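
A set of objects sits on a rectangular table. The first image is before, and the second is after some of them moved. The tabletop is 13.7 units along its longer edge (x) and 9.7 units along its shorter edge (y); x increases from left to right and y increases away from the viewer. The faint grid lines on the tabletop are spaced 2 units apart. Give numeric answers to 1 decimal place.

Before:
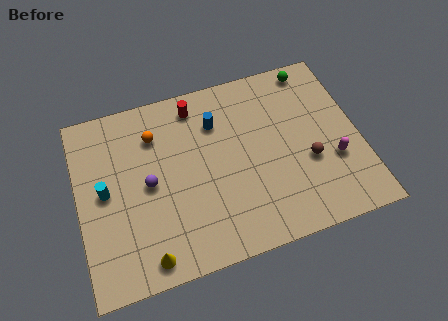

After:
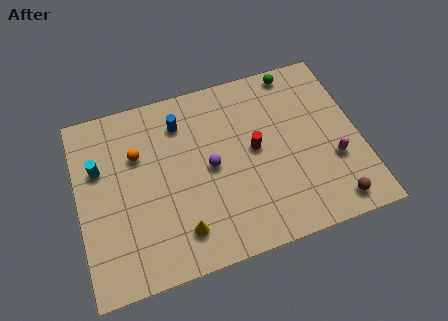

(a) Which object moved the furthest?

the red cylinder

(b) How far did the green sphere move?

0.8

The green sphere was near (11.8, 8.7) before and (11.0, 8.8) after, so it travelled √(0.8² + 0.1²) ≈ 0.8 units.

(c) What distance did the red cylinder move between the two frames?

4.1

The red cylinder was near (6.0, 8.3) before and (8.6, 5.1) after, so it travelled √(2.6² + 3.2²) ≈ 4.1 units.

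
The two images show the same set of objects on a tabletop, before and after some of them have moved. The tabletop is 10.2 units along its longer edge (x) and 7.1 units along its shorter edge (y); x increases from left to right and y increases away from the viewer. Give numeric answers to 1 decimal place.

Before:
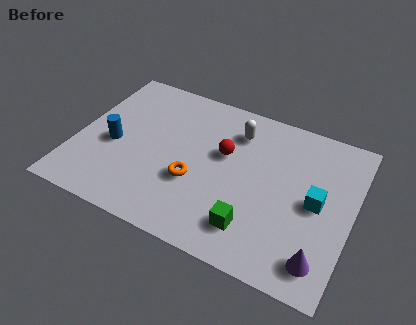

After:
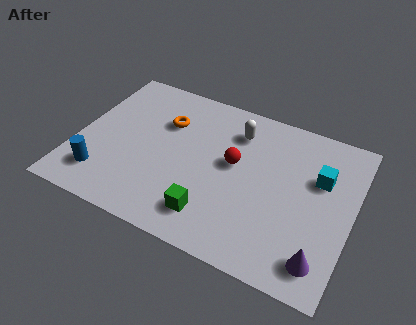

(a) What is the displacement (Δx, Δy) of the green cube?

(-1.5, -0.1)

The green cube was at about (6.8, 1.5) and moved to about (5.3, 1.4).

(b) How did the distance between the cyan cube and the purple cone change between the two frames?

+1.1

The distance was about 2.3 in the first image and 3.4 in the second, so they moved 1.1 units further apart.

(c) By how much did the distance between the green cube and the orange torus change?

+1.6

They were about 2.5 units apart before and 4.1 after — 1.6 units further apart.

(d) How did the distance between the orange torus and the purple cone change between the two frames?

+2.2

They were about 5.0 units apart before and 7.2 after — 2.2 units further apart.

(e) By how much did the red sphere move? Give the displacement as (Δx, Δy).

(0.4, -0.3)

The red sphere started near (5.4, 4.3) and ended near (5.8, 4.0).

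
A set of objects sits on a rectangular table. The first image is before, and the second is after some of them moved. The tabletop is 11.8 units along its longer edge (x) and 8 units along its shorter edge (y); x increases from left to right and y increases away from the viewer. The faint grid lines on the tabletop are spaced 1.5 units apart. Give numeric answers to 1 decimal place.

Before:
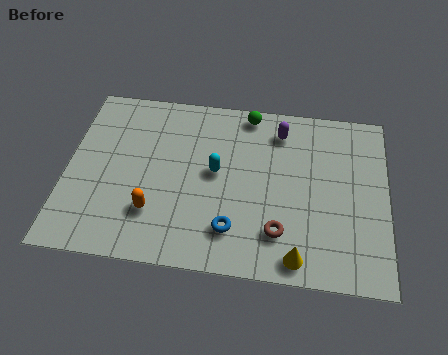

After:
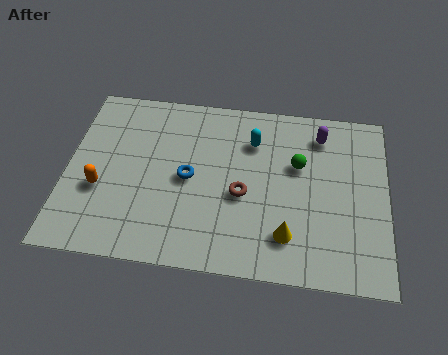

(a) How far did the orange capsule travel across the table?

2.2

From (3.3, 2.2) to (1.3, 3.0), the orange capsule covered √(2.0² + 0.8²) ≈ 2.2 units.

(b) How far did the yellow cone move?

1.0

From (8.6, 0.9) to (8.2, 1.8), the yellow cone covered √(0.4² + 0.9²) ≈ 1.0 units.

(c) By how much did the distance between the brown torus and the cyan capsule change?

-0.9

They were about 3.4 units apart before and 2.5 after — 0.9 units closer together.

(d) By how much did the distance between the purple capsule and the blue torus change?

+0.5

The distance was about 5.0 in the first image and 5.5 in the second, so they moved 0.5 units further apart.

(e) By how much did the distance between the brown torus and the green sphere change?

-2.9

They were about 5.5 units apart before and 2.6 after — 2.9 units closer together.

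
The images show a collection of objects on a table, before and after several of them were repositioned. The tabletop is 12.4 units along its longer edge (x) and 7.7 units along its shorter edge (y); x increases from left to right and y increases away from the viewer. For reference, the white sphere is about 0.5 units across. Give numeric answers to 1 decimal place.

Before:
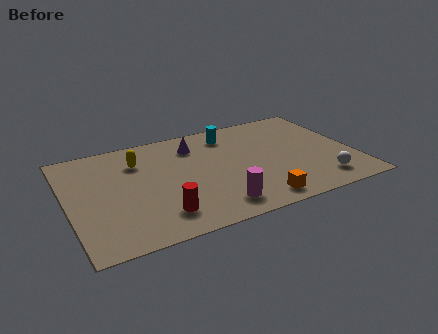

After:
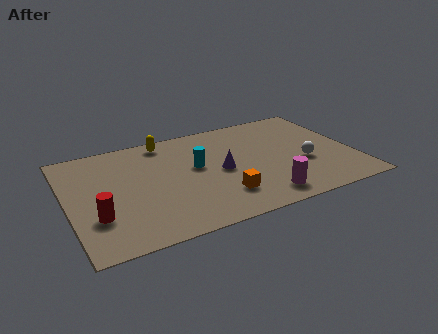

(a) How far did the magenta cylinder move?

2.0

From (6.1, 1.3) to (8.1, 1.2), the magenta cylinder covered √(2.0² + 0.1²) ≈ 2.0 units.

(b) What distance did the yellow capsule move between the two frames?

1.7

From (3.2, 5.7) to (4.5, 6.8), the yellow capsule covered √(1.3² + 1.1²) ≈ 1.7 units.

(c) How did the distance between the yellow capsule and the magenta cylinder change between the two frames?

+1.4

The distance was about 5.3 in the first image and 6.7 in the second, so they moved 1.4 units further apart.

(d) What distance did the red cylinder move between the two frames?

2.7

The red cylinder moved from about (3.7, 1.6) to (1.1, 2.4), a distance of √(2.6² + 0.8²) ≈ 2.7.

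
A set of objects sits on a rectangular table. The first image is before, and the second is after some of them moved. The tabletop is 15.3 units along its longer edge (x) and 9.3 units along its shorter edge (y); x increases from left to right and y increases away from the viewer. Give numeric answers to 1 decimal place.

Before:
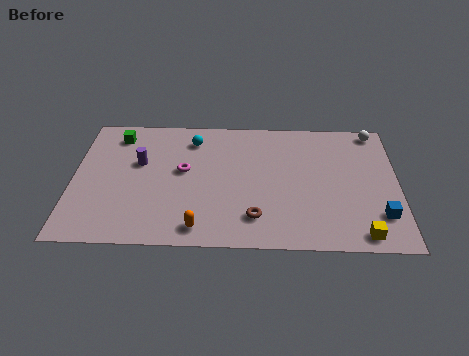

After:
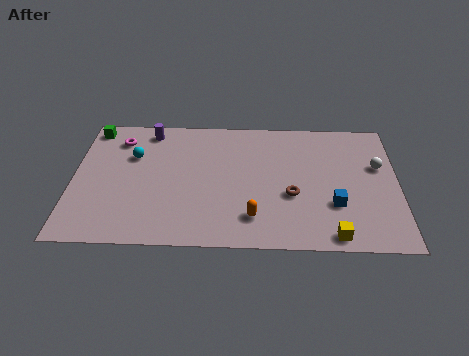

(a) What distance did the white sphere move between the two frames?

2.6

The white sphere was near (14.3, 8.4) before and (14.4, 5.8) after, so it travelled √(0.1² + 2.6²) ≈ 2.6 units.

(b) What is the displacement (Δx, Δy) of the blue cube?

(-2.1, 0.7)

From the two frames, the blue cube sits at roughly (14.4, 2.3) before and (12.3, 3.0) after.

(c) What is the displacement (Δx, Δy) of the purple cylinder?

(0.4, 2.4)

From the two frames, the purple cylinder sits at roughly (3.1, 5.7) before and (3.5, 8.1) after.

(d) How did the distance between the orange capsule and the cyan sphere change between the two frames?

+0.8

They were about 6.3 units apart before and 7.1 after — 0.8 units further apart.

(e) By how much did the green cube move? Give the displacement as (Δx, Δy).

(-1.2, 0.5)

The green cube was at about (2.0, 7.7) and moved to about (0.8, 8.2).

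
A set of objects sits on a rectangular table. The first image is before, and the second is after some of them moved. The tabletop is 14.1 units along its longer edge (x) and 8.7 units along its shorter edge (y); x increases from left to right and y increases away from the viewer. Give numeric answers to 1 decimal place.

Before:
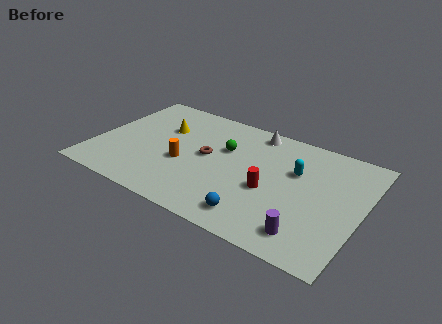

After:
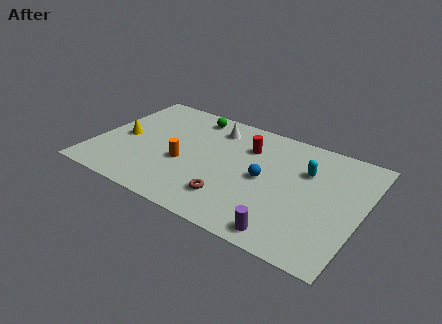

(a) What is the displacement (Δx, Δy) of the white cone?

(-2.1, -0.7)

The white cone was at about (8.0, 7.7) and moved to about (5.9, 7.0).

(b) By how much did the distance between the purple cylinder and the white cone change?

+0.5

Before: roughly 7.2 units apart; after: 7.7. That's 0.5 units further apart.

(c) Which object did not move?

the orange cylinder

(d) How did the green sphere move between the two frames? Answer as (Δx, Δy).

(-2.1, 1.9)

From the two frames, the green sphere sits at roughly (6.7, 5.6) before and (4.6, 7.5) after.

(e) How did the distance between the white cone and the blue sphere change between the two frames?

-2.3

They were about 6.4 units apart before and 4.1 after — 2.3 units closer together.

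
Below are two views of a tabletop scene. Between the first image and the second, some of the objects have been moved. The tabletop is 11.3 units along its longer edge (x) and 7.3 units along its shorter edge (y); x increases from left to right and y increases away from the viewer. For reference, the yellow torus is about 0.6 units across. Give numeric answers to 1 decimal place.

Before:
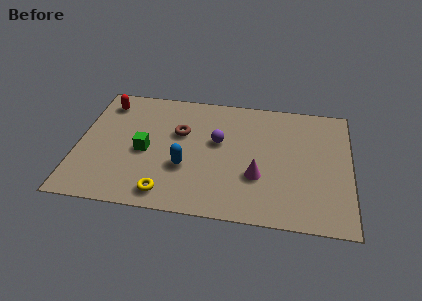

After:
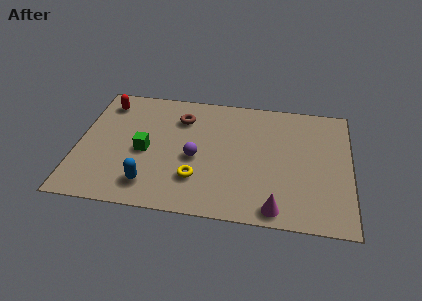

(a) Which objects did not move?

the red capsule and the green cube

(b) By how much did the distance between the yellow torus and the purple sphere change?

-2.7

They were about 3.9 units apart before and 1.2 after — 2.7 units closer together.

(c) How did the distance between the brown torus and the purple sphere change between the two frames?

+0.8

They were about 1.6 units apart before and 2.4 after — 0.8 units further apart.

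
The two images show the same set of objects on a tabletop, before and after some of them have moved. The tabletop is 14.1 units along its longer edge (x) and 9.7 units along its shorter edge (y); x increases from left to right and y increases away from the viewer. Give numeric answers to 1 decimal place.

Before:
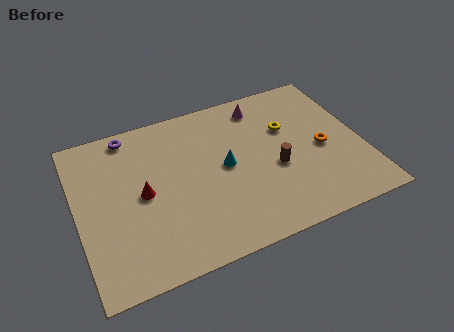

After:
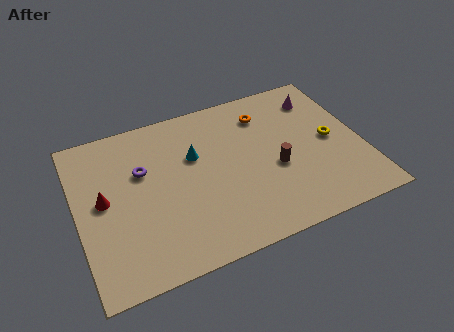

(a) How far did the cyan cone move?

1.8

The cyan cone moved from about (7.3, 5.0) to (5.9, 6.2), a distance of √(1.4² + 1.2²) ≈ 1.8.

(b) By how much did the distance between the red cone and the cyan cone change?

+0.6

Before: roughly 4.1 units apart; after: 4.7. That's 0.6 units further apart.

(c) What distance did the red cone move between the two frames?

1.9

The red cone moved from about (3.2, 4.8) to (1.3, 5.1), a distance of √(1.9² + 0.3²) ≈ 1.9.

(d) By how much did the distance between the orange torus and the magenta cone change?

-1.8

Before: roughly 4.6 units apart; after: 2.8. That's 1.8 units closer together.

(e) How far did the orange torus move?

4.1

The orange torus was near (12.1, 4.4) before and (9.6, 7.6) after, so it travelled √(2.5² + 3.2²) ≈ 4.1 units.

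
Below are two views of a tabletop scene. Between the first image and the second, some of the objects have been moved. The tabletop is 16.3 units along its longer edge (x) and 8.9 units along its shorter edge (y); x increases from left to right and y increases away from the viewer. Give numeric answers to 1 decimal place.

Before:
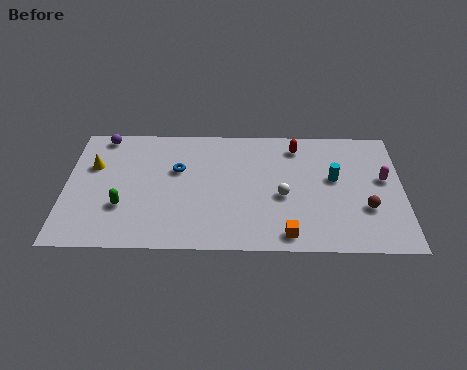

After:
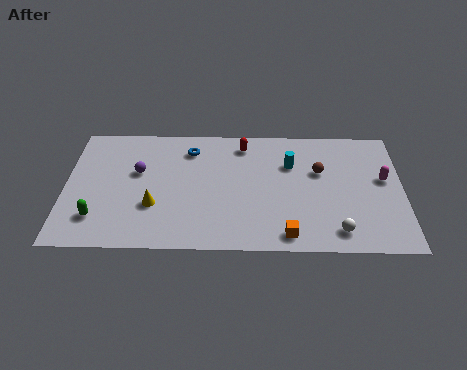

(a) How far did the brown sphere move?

3.4

From (14.5, 3.0) to (12.3, 5.6), the brown sphere covered √(2.2² + 2.6²) ≈ 3.4 units.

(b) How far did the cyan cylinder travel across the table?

2.3

The cyan cylinder moved from about (13.0, 5.1) to (10.9, 6.1), a distance of √(2.1² + 1.0²) ≈ 2.3.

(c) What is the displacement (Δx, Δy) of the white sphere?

(2.6, -2.4)

The white sphere started near (10.5, 3.8) and ended near (13.1, 1.4).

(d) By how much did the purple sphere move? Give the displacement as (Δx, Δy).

(1.8, -2.6)

The purple sphere started near (1.7, 8.0) and ended near (3.5, 5.4).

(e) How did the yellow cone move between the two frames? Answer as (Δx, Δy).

(3.0, -2.8)

The yellow cone was at about (1.3, 5.8) and moved to about (4.3, 3.0).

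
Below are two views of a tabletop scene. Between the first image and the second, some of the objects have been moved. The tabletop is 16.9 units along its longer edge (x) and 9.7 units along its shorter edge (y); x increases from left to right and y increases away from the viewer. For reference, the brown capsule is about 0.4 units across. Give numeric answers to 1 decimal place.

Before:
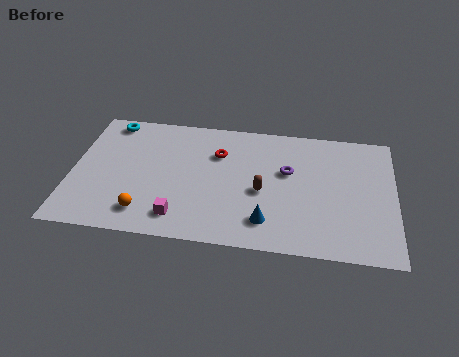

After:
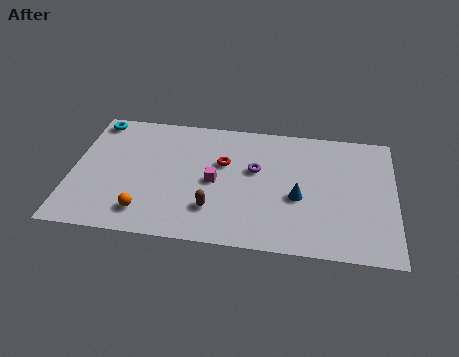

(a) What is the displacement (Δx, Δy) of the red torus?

(0.3, -0.7)

From the two frames, the red torus sits at roughly (7.6, 6.8) before and (7.9, 6.1) after.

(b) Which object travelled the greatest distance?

the magenta cube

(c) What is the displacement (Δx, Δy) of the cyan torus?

(-0.8, 0.0)

The cyan torus started near (1.8, 8.6) and ended near (1.0, 8.6).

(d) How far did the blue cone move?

2.6

The blue cone was near (10.3, 2.0) before and (11.9, 4.0) after, so it travelled √(1.6² + 2.0²) ≈ 2.6 units.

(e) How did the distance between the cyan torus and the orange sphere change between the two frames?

+0.3

Before: roughly 7.1 units apart; after: 7.4. That's 0.3 units further apart.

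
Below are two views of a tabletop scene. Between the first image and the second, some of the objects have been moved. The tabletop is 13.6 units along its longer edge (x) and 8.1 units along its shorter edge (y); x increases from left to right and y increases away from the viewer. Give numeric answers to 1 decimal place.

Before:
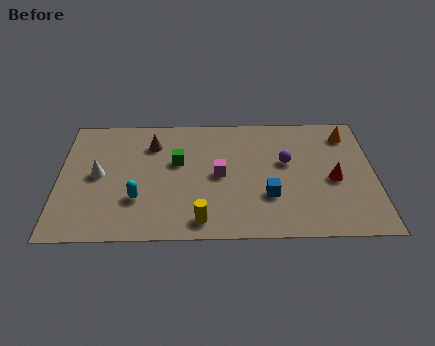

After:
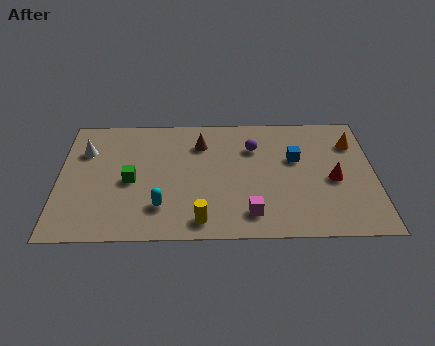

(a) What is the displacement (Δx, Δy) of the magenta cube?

(1.3, -2.5)

The magenta cube was at about (6.9, 4.0) and moved to about (8.2, 1.5).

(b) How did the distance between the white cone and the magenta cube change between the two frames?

+3.0

The distance was about 5.2 in the first image and 8.2 in the second, so they moved 3.0 units further apart.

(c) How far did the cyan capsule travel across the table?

1.1

From (3.4, 2.5) to (4.4, 2.0), the cyan capsule covered √(1.0² + 0.5²) ≈ 1.1 units.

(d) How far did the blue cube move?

2.7

From (9.0, 2.6) to (10.2, 5.0), the blue cube covered √(1.2² + 2.4²) ≈ 2.7 units.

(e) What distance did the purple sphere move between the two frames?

1.7

From (9.8, 4.8) to (8.4, 5.8), the purple sphere covered √(1.4² + 1.0²) ≈ 1.7 units.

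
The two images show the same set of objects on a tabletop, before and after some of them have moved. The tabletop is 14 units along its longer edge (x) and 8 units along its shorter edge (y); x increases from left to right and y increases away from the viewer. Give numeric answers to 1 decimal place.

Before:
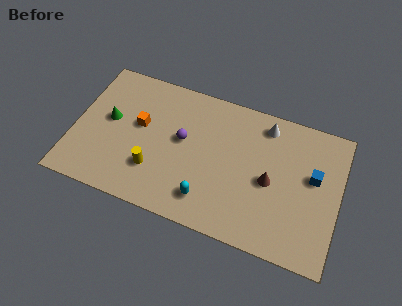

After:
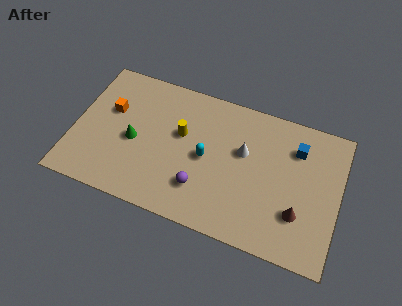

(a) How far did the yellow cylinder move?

2.8

From (4.4, 2.3) to (5.6, 4.8), the yellow cylinder covered √(1.2² + 2.5²) ≈ 2.8 units.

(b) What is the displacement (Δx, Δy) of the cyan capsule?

(-0.3, 2.3)

The cyan capsule was at about (7.3, 1.6) and moved to about (7.0, 3.9).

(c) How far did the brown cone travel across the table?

2.1

The brown cone moved from about (10.4, 3.7) to (12.0, 2.4), a distance of √(1.6² + 1.3²) ≈ 2.1.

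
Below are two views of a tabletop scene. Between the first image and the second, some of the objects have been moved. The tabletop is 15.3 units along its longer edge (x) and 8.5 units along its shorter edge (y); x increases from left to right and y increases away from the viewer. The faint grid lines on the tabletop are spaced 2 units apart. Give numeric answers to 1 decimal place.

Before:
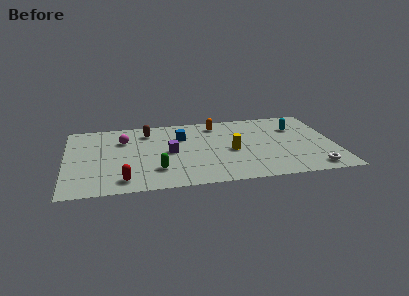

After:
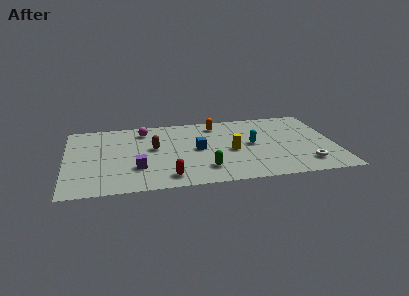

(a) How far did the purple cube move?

2.5

From (5.9, 4.2) to (4.0, 2.6), the purple cube covered √(1.9² + 1.6²) ≈ 2.5 units.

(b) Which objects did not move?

the orange capsule and the yellow cylinder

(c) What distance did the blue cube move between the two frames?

1.8

The blue cube was near (6.6, 5.9) before and (7.5, 4.3) after, so it travelled √(0.9² + 1.6²) ≈ 1.8 units.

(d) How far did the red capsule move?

2.5

The red capsule was near (3.2, 1.3) before and (5.7, 1.3) after, so it travelled √(2.5² + 0.0²) ≈ 2.5 units.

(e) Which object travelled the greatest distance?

the cyan capsule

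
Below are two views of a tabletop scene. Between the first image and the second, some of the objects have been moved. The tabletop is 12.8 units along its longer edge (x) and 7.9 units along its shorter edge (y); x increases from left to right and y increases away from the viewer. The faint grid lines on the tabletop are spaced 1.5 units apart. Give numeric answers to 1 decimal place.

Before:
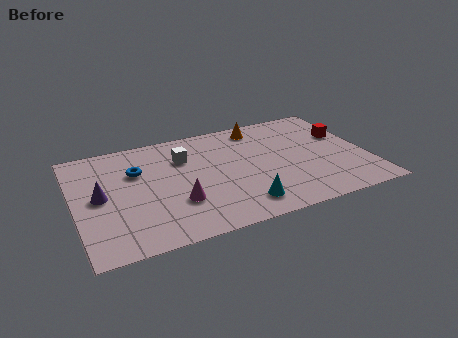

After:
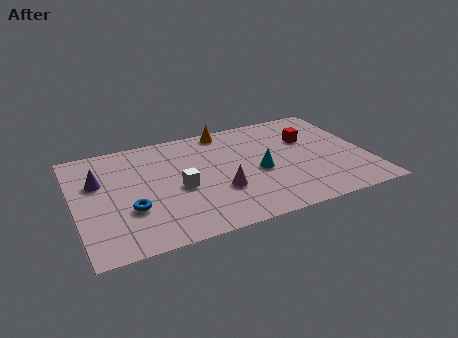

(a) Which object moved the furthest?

the blue torus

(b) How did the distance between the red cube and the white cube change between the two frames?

-1.0

Before: roughly 7.1 units apart; after: 6.1. That's 1.0 units closer together.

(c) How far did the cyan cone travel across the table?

2.3

The cyan cone moved from about (7.0, 1.4) to (8.0, 3.5), a distance of √(1.0² + 2.1²) ≈ 2.3.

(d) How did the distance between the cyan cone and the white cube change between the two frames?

-1.2

The distance was about 4.7 in the first image and 3.5 in the second, so they moved 1.2 units closer together.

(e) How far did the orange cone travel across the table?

1.5

The orange cone moved from about (8.4, 6.8) to (6.9, 7.1), a distance of √(1.5² + 0.3²) ≈ 1.5.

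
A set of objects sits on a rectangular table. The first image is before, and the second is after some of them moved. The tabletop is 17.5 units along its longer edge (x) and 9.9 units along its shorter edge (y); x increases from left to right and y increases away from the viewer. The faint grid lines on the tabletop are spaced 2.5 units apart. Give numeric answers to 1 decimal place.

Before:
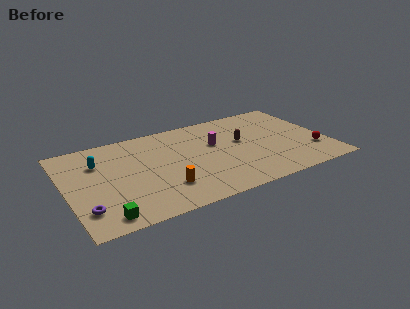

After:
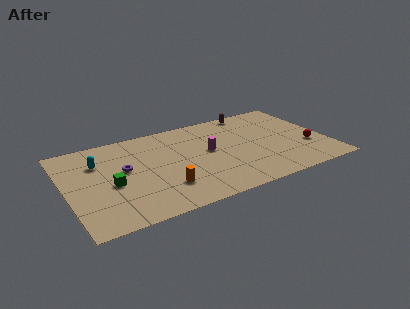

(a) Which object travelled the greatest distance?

the purple torus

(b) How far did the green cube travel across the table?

3.2

From (2.1, 1.2) to (2.9, 4.3), the green cube covered √(0.8² + 3.1²) ≈ 3.2 units.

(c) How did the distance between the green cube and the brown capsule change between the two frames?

+0.4

The distance was about 10.8 in the first image and 11.2 in the second, so they moved 0.4 units further apart.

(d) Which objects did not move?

the orange cylinder and the cyan capsule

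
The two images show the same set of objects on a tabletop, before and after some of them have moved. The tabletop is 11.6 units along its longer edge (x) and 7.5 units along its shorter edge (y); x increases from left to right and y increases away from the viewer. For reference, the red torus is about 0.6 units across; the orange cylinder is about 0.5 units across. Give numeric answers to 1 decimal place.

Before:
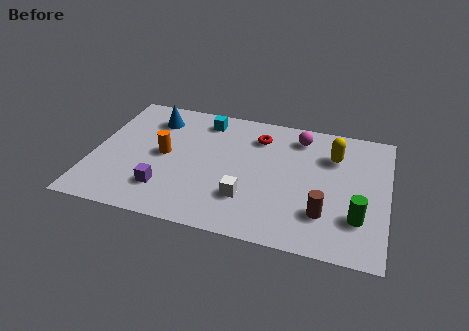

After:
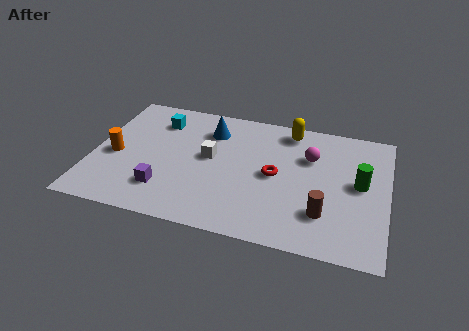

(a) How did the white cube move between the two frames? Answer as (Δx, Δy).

(-1.6, 2.0)

The white cube was at about (6.2, 2.1) and moved to about (4.6, 4.1).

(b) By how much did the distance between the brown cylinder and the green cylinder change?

+1.1

The distance was about 1.3 in the first image and 2.4 in the second, so they moved 1.1 units further apart.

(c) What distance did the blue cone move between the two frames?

2.3

The blue cone moved from about (2.2, 5.9) to (4.5, 5.7), a distance of √(2.3² + 0.2²) ≈ 2.3.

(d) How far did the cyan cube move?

1.9

The cyan cube moved from about (4.2, 6.3) to (2.4, 5.8), a distance of √(1.8² + 0.5²) ≈ 1.9.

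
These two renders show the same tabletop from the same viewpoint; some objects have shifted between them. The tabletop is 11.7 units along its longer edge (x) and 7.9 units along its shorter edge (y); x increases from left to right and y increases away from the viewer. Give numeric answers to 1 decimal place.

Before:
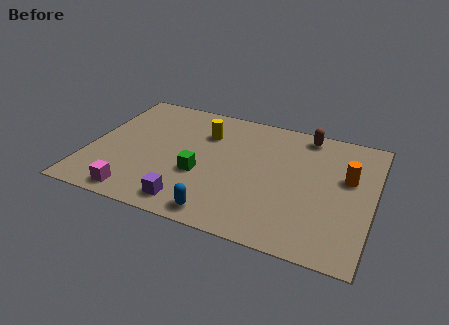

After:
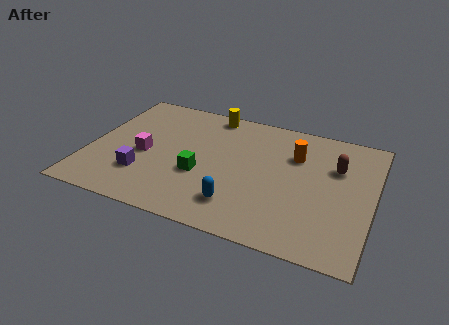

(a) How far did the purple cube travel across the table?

2.4

The purple cube was near (4.5, 1.1) before and (2.4, 2.2) after, so it travelled √(2.1² + 1.1²) ≈ 2.4 units.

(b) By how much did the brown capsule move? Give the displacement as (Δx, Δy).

(1.4, -1.7)

The brown capsule started near (8.7, 7.0) and ended near (10.1, 5.3).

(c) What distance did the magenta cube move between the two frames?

2.6

From (2.3, 0.9) to (2.3, 3.5), the magenta cube covered √(0.0² + 2.6²) ≈ 2.6 units.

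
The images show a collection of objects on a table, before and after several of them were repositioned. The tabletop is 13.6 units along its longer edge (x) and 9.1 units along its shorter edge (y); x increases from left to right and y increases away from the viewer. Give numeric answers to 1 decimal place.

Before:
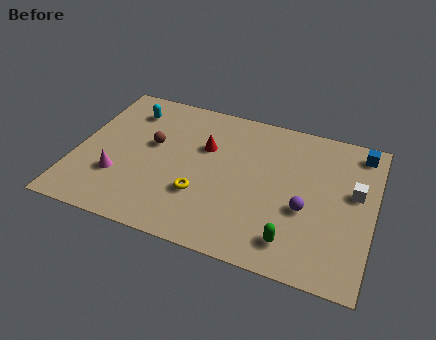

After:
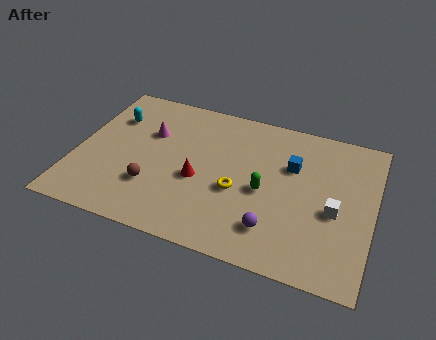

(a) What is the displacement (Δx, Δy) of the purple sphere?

(-1.3, -1.6)

The purple sphere was at about (10.6, 3.6) and moved to about (9.3, 2.0).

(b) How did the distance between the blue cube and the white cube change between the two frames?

+0.4

Before: roughly 2.6 units apart; after: 3.0. That's 0.4 units further apart.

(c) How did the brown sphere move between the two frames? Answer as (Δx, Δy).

(0.3, -2.6)

The brown sphere started near (3.4, 5.3) and ended near (3.7, 2.7).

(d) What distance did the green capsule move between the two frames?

2.9

The green capsule moved from about (10.2, 1.6) to (8.7, 4.1), a distance of √(1.5² + 2.5²) ≈ 2.9.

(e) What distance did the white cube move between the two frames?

1.6

The white cube moved from about (12.7, 5.3) to (11.9, 3.9), a distance of √(0.8² + 1.4²) ≈ 1.6.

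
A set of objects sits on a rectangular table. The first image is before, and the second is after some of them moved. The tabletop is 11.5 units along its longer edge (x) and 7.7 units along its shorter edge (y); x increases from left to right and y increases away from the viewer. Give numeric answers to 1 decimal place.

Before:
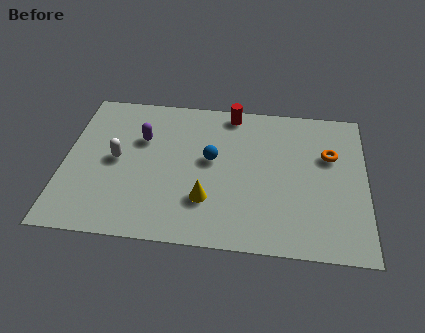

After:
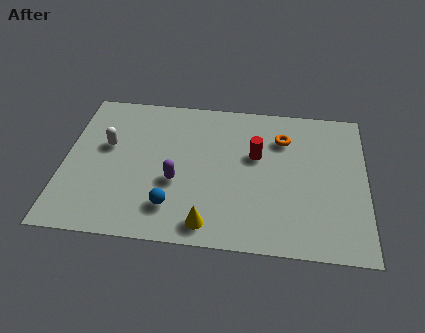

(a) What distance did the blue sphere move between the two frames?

3.0

The blue sphere moved from about (5.6, 4.3) to (4.2, 1.7), a distance of √(1.4² + 2.6²) ≈ 3.0.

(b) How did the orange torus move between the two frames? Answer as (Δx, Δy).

(-1.8, 0.7)

From the two frames, the orange torus sits at roughly (10.1, 5.0) before and (8.3, 5.7) after.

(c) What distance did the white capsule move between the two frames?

0.8

The white capsule was near (2.0, 3.9) before and (1.6, 4.6) after, so it travelled √(0.4² + 0.7²) ≈ 0.8 units.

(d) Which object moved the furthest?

the blue sphere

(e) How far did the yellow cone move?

1.2

The yellow cone was near (5.5, 2.2) before and (5.6, 1.0) after, so it travelled √(0.1² + 1.2²) ≈ 1.2 units.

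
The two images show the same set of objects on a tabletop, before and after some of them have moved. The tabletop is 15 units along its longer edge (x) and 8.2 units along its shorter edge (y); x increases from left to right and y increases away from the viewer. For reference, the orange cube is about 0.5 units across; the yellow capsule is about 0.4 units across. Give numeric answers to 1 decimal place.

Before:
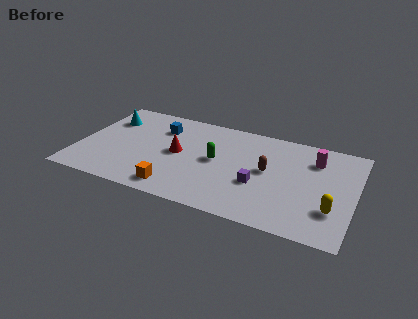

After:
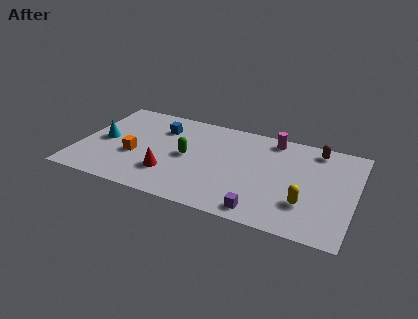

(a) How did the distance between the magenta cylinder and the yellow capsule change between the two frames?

+1.3

They were about 4.0 units apart before and 5.3 after — 1.3 units further apart.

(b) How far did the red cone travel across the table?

1.9

The red cone moved from about (5.4, 4.2) to (5.1, 2.3), a distance of √(0.3² + 1.9²) ≈ 1.9.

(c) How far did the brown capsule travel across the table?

3.6

The brown capsule moved from about (10.3, 4.4) to (12.7, 7.1), a distance of √(2.4² + 2.7²) ≈ 3.6.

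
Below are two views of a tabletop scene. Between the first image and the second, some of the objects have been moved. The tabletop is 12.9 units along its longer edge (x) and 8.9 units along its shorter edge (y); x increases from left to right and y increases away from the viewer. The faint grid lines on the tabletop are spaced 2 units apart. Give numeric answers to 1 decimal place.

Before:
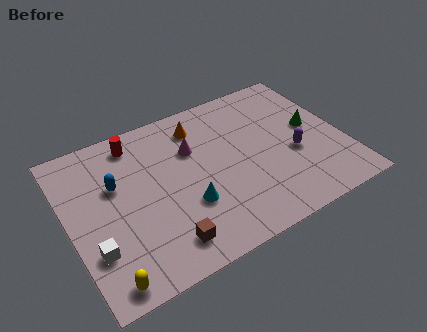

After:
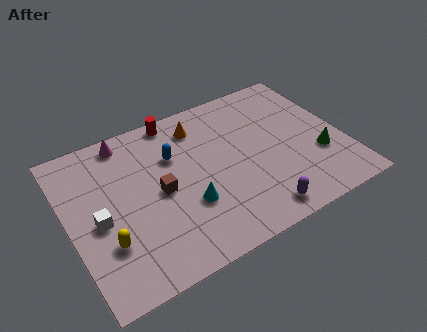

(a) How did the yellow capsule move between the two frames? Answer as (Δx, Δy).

(0.3, 1.8)

The yellow capsule was at about (1.2, 0.9) and moved to about (1.5, 2.7).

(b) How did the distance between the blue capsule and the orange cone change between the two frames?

-2.7

Before: roughly 4.5 units apart; after: 1.8. That's 2.7 units closer together.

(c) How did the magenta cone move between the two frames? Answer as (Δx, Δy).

(-2.9, 1.9)

The magenta cone was at about (6.0, 6.0) and moved to about (3.1, 7.9).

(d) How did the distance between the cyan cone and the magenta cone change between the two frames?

+2.3

The distance was about 3.1 in the first image and 5.4 in the second, so they moved 2.3 units further apart.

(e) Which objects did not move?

the orange cone and the cyan cone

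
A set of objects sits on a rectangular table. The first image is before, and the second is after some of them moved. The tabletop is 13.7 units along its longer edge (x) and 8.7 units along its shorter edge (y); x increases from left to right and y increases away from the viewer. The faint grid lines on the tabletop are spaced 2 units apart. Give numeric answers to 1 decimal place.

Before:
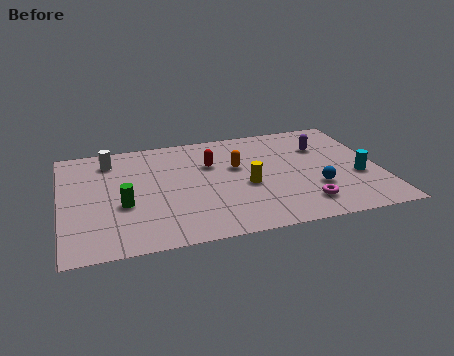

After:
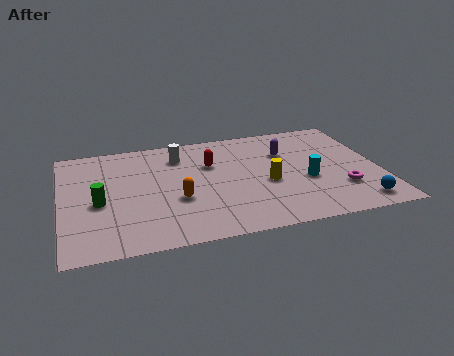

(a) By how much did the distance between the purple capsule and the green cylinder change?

-0.7

The distance was about 9.2 in the first image and 8.5 in the second, so they moved 0.7 units closer together.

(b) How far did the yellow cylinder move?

0.9

The yellow cylinder moved from about (7.9, 3.7) to (8.8, 3.7), a distance of √(0.9² + 0.0²) ≈ 0.9.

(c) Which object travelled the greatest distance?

the orange capsule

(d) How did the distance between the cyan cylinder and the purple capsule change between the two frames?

-0.5

They were about 3.1 units apart before and 2.6 after — 0.5 units closer together.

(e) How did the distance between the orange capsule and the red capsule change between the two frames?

+1.8

Before: roughly 1.2 units apart; after: 3.0. That's 1.8 units further apart.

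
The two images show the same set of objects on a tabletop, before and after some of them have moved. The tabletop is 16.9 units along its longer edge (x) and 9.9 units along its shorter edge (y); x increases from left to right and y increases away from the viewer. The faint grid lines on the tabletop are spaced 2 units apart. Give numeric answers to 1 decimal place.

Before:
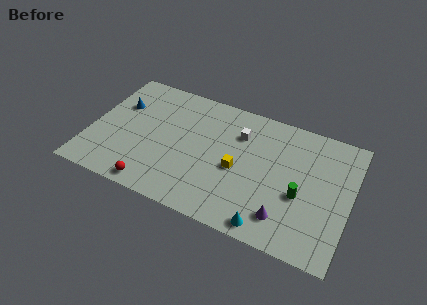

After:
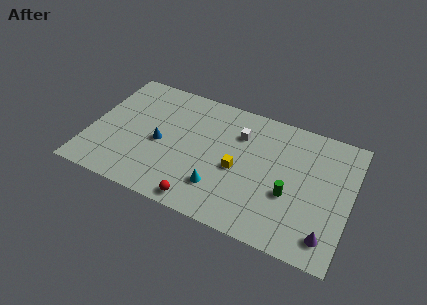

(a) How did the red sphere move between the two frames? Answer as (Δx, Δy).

(3.1, 0.0)

The red sphere started near (4.6, 1.0) and ended near (7.7, 1.0).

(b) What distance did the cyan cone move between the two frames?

3.7

The cyan cone moved from about (12.1, 1.0) to (8.7, 2.5), a distance of √(3.4² + 1.5²) ≈ 3.7.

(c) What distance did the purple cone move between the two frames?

2.7

The purple cone was near (13.0, 2.0) before and (15.7, 1.7) after, so it travelled √(2.7² + 0.3²) ≈ 2.7 units.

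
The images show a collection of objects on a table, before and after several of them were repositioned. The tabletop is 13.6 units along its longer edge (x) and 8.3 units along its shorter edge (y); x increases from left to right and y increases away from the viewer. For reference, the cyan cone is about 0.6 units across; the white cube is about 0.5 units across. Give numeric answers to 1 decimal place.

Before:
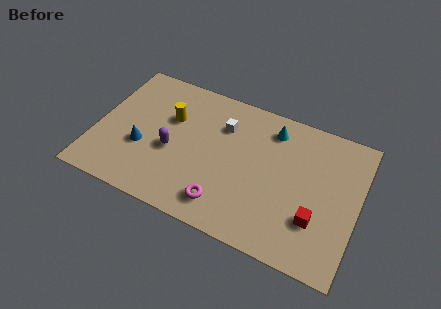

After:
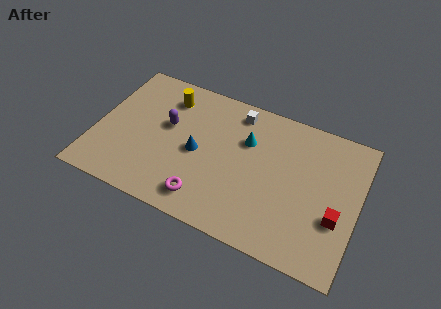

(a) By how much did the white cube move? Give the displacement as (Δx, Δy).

(0.6, 1.1)

The white cube started near (6.4, 6.0) and ended near (7.0, 7.1).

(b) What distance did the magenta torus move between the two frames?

1.0

From (7.0, 1.5) to (6.0, 1.4), the magenta torus covered √(1.0² + 0.1²) ≈ 1.0 units.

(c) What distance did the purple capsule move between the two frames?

1.5

The purple capsule was near (4.0, 3.5) before and (3.6, 4.9) after, so it travelled √(0.4² + 1.4²) ≈ 1.5 units.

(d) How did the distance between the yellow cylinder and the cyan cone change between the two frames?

-1.0

They were about 5.4 units apart before and 4.4 after — 1.0 units closer together.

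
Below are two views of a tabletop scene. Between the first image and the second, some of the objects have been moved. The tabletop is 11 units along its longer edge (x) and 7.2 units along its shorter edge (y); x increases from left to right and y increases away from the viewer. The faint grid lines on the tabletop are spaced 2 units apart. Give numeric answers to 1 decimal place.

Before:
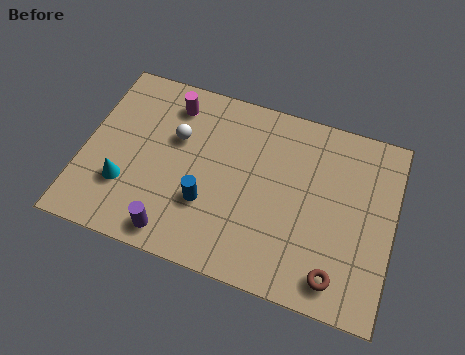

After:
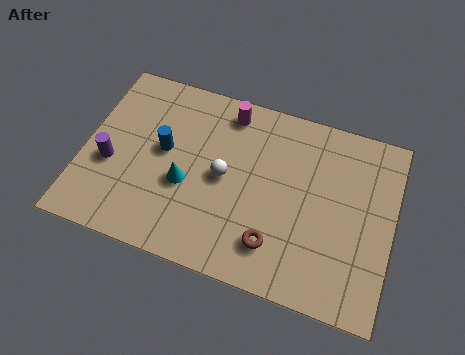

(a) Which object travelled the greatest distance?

the purple cylinder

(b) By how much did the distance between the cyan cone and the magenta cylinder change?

-0.4

The distance was about 3.9 in the first image and 3.5 in the second, so they moved 0.4 units closer together.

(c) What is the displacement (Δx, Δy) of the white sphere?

(1.8, -1.0)

From the two frames, the white sphere sits at roughly (3.2, 4.6) before and (5.0, 3.6) after.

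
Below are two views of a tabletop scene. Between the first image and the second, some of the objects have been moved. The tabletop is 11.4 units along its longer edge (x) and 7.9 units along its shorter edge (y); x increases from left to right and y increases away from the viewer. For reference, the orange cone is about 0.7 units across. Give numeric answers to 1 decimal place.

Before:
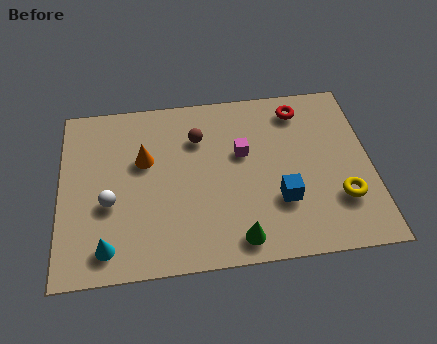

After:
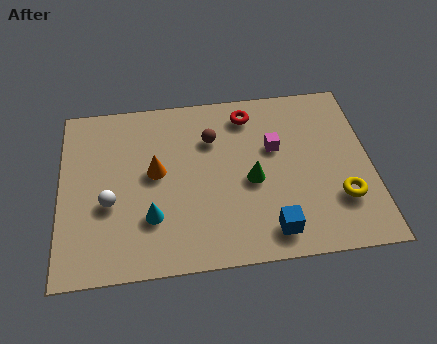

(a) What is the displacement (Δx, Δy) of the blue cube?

(-0.4, -1.3)

The blue cube started near (8.0, 2.5) and ended near (7.6, 1.2).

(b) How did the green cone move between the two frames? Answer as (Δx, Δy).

(0.6, 2.5)

The green cone started near (6.4, 1.0) and ended near (7.0, 3.5).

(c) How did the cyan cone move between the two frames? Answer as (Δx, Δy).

(1.6, 1.1)

The cyan cone was at about (1.7, 1.2) and moved to about (3.3, 2.3).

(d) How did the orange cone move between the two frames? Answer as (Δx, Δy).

(0.4, -0.6)

The orange cone was at about (3.1, 4.9) and moved to about (3.5, 4.3).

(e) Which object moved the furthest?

the green cone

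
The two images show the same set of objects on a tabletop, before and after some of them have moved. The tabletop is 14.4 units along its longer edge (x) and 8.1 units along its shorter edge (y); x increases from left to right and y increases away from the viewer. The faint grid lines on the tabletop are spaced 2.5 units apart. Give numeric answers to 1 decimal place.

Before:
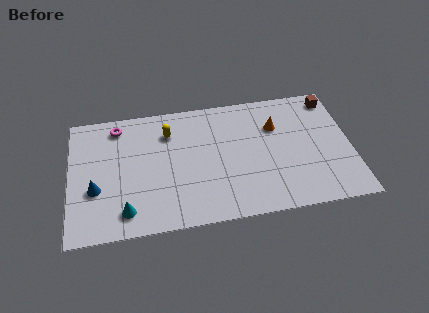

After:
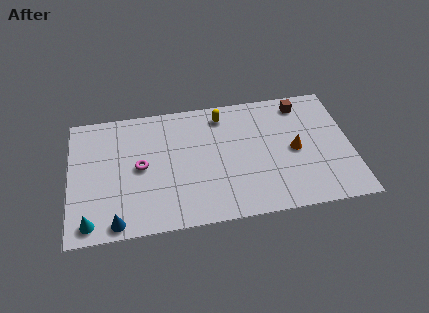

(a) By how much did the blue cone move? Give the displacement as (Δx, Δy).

(1.0, -2.2)

The blue cone was at about (1.3, 3.0) and moved to about (2.3, 0.8).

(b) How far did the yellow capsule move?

2.9

The yellow capsule was near (5.1, 6.1) before and (7.9, 6.8) after, so it travelled √(2.8² + 0.7²) ≈ 2.9 units.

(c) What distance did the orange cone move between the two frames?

1.9

The orange cone was near (10.6, 5.6) before and (11.5, 3.9) after, so it travelled √(0.9² + 1.7²) ≈ 1.9 units.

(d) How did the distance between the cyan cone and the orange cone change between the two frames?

+2.0

Before: roughly 8.9 units apart; after: 10.9. That's 2.0 units further apart.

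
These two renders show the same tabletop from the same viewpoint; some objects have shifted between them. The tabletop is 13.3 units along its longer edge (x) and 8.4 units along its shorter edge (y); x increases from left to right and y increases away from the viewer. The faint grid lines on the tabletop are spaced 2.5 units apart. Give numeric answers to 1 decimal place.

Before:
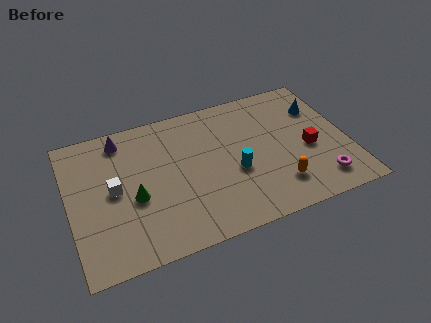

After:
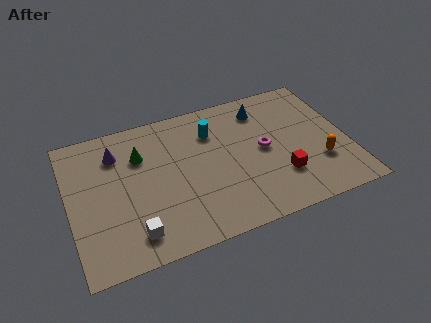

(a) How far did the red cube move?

1.9

The red cube moved from about (11.4, 3.6) to (9.9, 2.4), a distance of √(1.5² + 1.2²) ≈ 1.9.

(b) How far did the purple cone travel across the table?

0.9

The purple cone moved from about (2.7, 7.2) to (2.4, 6.4), a distance of √(0.3² + 0.8²) ≈ 0.9.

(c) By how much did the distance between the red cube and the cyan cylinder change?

+1.2

The distance was about 3.6 in the first image and 4.8 in the second, so they moved 1.2 units further apart.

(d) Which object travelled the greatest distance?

the magenta torus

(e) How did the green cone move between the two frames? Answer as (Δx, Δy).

(0.5, 2.4)

From the two frames, the green cone sits at roughly (3.0, 3.5) before and (3.5, 5.9) after.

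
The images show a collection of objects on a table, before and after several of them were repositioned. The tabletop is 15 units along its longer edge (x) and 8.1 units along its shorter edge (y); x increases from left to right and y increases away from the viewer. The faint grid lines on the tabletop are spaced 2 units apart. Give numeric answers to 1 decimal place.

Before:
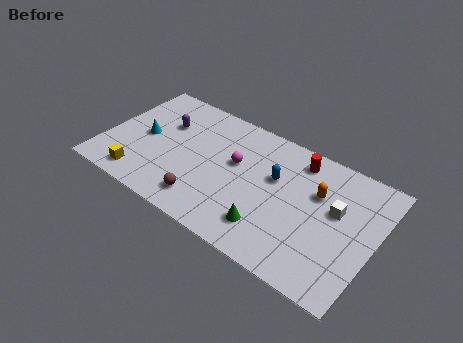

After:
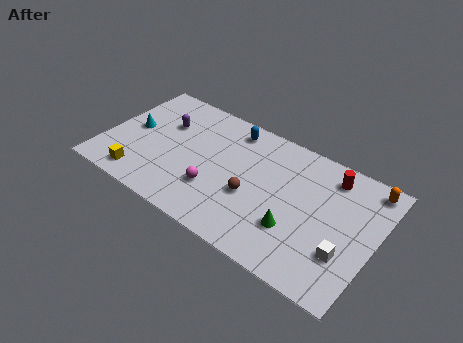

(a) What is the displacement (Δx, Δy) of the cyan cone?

(-0.7, 0.2)

The cyan cone started near (2.1, 4.0) and ended near (1.4, 4.2).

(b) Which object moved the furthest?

the blue capsule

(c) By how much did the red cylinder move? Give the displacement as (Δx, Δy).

(1.8, -0.1)

The red cylinder started near (10.4, 6.8) and ended near (12.2, 6.7).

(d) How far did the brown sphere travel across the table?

2.9

The brown sphere moved from about (6.0, 1.5) to (8.4, 3.2), a distance of √(2.4² + 1.7²) ≈ 2.9.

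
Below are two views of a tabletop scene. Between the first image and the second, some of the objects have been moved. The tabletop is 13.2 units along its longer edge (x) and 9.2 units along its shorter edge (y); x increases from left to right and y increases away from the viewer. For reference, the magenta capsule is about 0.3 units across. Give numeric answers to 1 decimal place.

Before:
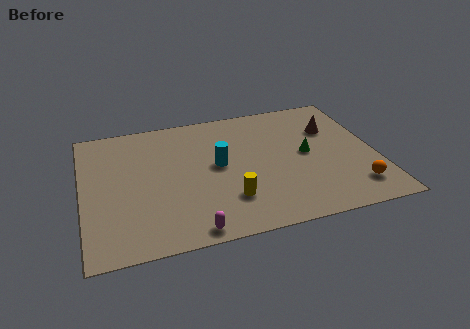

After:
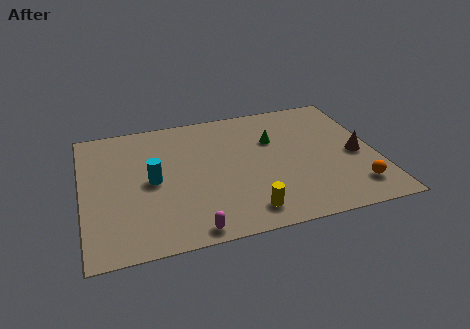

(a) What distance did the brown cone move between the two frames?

2.4

The brown cone moved from about (11.4, 6.3) to (12.3, 4.1), a distance of √(0.9² + 2.2²) ≈ 2.4.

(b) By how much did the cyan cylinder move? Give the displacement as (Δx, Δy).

(-3.0, -0.4)

From the two frames, the cyan cylinder sits at roughly (6.1, 4.9) before and (3.1, 4.5) after.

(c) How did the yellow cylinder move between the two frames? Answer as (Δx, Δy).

(0.7, -1.0)

From the two frames, the yellow cylinder sits at roughly (6.4, 2.4) before and (7.1, 1.4) after.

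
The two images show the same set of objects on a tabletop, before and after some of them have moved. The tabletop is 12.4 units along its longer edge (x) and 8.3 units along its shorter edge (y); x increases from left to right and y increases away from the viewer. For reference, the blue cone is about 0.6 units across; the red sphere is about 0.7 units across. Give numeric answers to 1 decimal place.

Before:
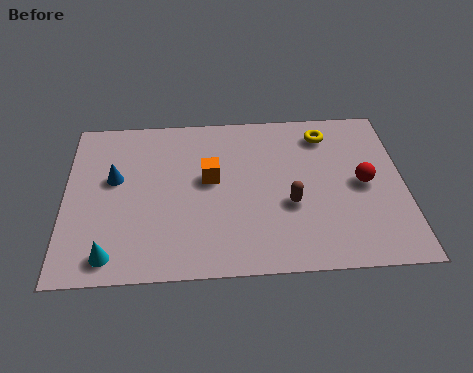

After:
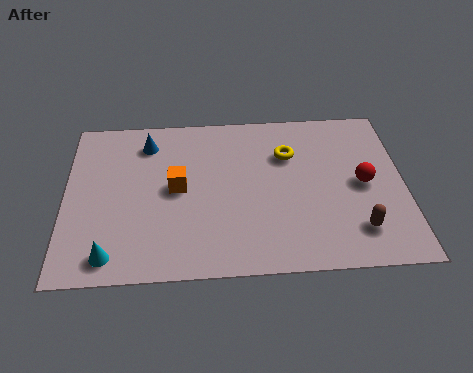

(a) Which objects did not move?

the cyan cone and the red sphere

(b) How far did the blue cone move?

2.2

From (1.8, 4.9) to (3.0, 6.7), the blue cone covered √(1.2² + 1.8²) ≈ 2.2 units.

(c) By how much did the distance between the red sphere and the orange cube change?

+1.2

They were about 5.6 units apart before and 6.8 after — 1.2 units further apart.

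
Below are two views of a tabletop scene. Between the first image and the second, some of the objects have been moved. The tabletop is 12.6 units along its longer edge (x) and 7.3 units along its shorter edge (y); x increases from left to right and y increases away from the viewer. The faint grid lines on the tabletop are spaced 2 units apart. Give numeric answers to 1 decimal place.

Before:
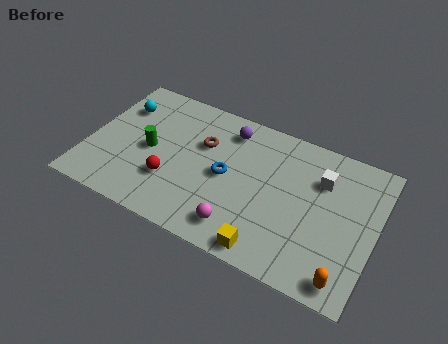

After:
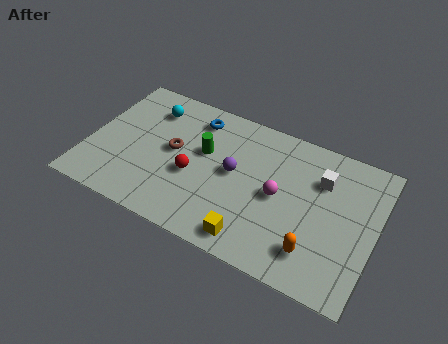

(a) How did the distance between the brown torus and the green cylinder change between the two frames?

-1.2

Before: roughly 2.6 units apart; after: 1.4. That's 1.2 units closer together.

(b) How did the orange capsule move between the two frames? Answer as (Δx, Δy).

(-1.4, 0.7)

The orange capsule was at about (11.6, 0.9) and moved to about (10.2, 1.6).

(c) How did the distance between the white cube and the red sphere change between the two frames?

-1.1

Before: roughly 6.9 units apart; after: 5.8. That's 1.1 units closer together.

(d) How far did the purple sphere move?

2.2

The purple sphere was near (5.9, 6.0) before and (6.4, 3.9) after, so it travelled √(0.5² + 2.1²) ≈ 2.2 units.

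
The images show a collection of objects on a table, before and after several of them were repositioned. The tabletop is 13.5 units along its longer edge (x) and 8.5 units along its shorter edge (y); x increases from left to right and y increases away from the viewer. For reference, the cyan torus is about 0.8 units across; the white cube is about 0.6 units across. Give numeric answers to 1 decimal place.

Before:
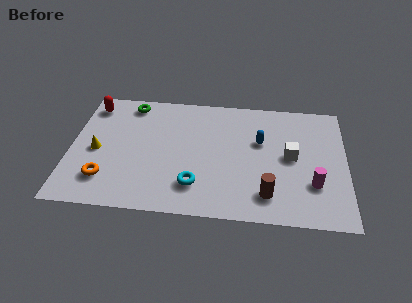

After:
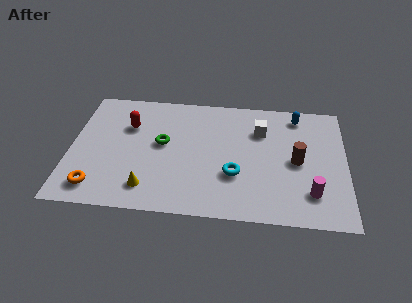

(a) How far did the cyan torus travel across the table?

2.1

From (6.2, 2.0) to (8.1, 2.9), the cyan torus covered √(1.9² + 0.9²) ≈ 2.1 units.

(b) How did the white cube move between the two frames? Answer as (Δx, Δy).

(-1.5, 1.7)

The white cube was at about (10.8, 4.4) and moved to about (9.3, 6.1).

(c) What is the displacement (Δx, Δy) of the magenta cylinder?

(-0.1, -0.6)

The magenta cylinder was at about (11.9, 2.6) and moved to about (11.8, 2.0).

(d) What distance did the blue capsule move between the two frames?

2.7

From (9.3, 5.3) to (11.1, 7.3), the blue capsule covered √(1.8² + 2.0²) ≈ 2.7 units.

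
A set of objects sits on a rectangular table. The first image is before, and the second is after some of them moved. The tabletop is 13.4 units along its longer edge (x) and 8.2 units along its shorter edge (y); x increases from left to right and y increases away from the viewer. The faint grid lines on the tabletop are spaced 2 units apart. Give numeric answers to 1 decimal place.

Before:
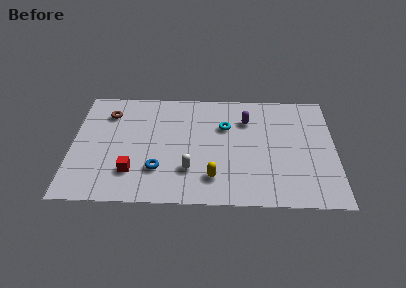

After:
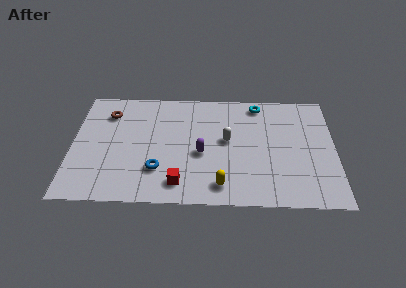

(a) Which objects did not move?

the brown torus and the blue torus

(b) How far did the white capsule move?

2.9

From (6.0, 2.3) to (7.9, 4.5), the white capsule covered √(1.9² + 2.2²) ≈ 2.9 units.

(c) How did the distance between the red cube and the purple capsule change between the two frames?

-4.6

They were about 7.0 units apart before and 2.4 after — 4.6 units closer together.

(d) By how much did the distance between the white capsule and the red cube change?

+1.0

The distance was about 2.9 in the first image and 3.9 in the second, so they moved 1.0 units further apart.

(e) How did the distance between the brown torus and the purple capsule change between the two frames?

-1.5

They were about 7.1 units apart before and 5.6 after — 1.5 units closer together.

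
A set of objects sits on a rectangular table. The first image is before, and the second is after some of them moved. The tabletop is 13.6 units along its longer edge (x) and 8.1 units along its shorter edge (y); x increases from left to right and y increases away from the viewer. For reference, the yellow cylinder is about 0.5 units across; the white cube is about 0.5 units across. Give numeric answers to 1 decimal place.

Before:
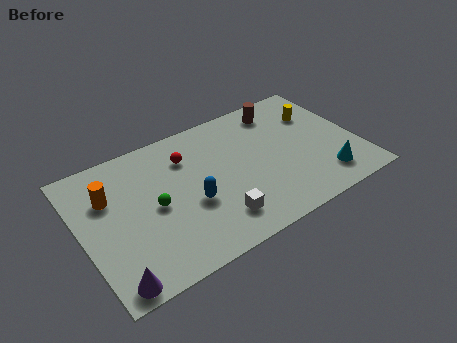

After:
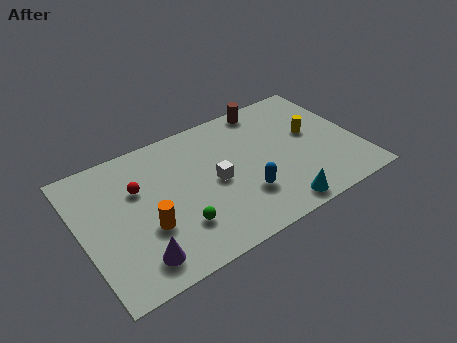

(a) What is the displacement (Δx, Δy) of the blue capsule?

(2.5, -0.8)

The blue capsule was at about (5.2, 3.2) and moved to about (7.7, 2.4).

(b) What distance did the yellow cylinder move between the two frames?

1.2

The yellow cylinder was near (12.0, 5.7) before and (11.5, 4.6) after, so it travelled √(0.5² + 1.1²) ≈ 1.2 units.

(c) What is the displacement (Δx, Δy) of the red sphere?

(-2.5, -0.7)

The red sphere was at about (5.4, 6.0) and moved to about (2.9, 5.3).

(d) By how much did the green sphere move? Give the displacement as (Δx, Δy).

(0.9, -1.7)

From the two frames, the green sphere sits at roughly (3.5, 3.9) before and (4.4, 2.2) after.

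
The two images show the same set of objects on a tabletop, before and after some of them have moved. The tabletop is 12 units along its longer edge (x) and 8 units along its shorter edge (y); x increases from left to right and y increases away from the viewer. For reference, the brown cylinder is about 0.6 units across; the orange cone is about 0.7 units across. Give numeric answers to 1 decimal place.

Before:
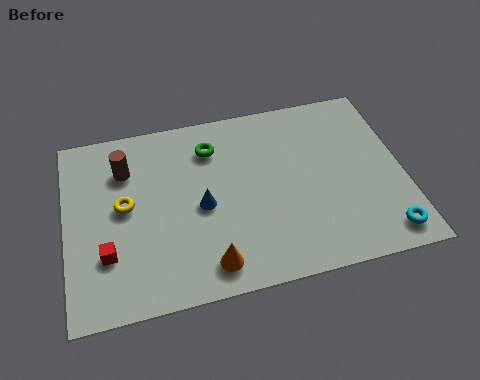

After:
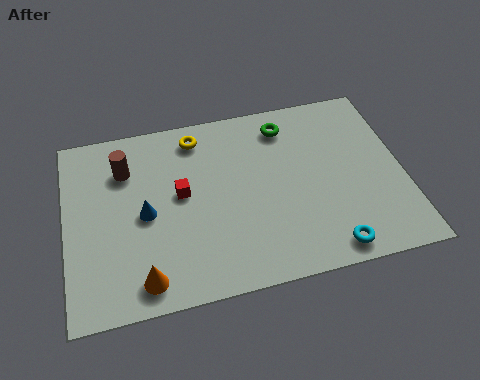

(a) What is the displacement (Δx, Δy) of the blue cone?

(-2.0, 0.1)

From the two frames, the blue cone sits at roughly (4.8, 3.7) before and (2.8, 3.8) after.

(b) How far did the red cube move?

3.4

The red cube was near (1.4, 2.4) before and (4.1, 4.4) after, so it travelled √(2.7² + 2.0²) ≈ 3.4 units.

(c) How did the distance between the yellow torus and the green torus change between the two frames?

-0.5

Before: roughly 3.7 units apart; after: 3.2. That's 0.5 units closer together.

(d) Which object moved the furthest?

the yellow torus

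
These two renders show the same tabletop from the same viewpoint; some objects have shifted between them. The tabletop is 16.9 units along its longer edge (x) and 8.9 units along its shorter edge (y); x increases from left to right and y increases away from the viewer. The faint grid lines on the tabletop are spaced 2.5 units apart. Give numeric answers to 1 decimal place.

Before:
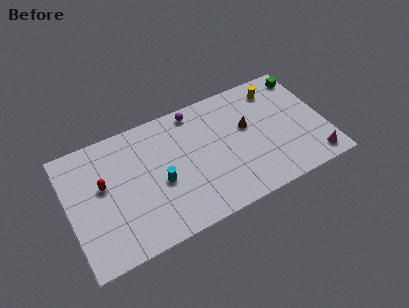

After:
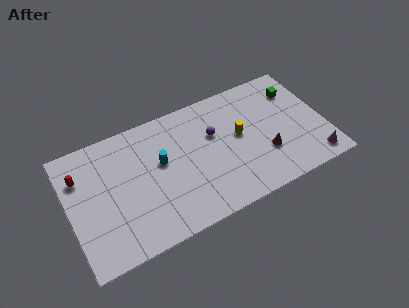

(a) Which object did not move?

the magenta cone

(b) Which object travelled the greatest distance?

the yellow cylinder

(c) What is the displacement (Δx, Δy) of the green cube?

(-0.7, -0.9)

The green cube was at about (16.1, 7.6) and moved to about (15.4, 6.7).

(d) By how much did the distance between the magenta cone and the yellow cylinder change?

-0.5

Before: roughly 6.3 units apart; after: 5.8. That's 0.5 units closer together.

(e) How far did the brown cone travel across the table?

2.6

From (11.9, 5.3) to (12.8, 2.9), the brown cone covered √(0.9² + 2.4²) ≈ 2.6 units.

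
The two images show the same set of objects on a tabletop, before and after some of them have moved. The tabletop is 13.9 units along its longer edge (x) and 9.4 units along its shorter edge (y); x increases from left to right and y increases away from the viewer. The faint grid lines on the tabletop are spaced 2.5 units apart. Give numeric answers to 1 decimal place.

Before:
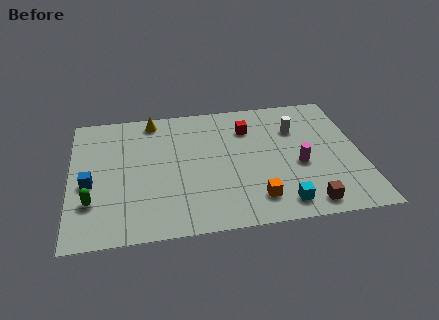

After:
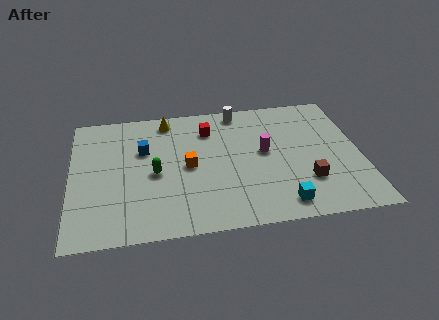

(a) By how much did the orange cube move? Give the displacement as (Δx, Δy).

(-3.1, 2.8)

The orange cube started near (8.7, 1.8) and ended near (5.6, 4.6).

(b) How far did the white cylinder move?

3.2

The white cylinder moved from about (10.9, 6.6) to (8.2, 8.4), a distance of √(2.7² + 1.8²) ≈ 3.2.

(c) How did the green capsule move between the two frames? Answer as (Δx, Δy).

(3.0, 1.6)

The green capsule was at about (1.0, 2.7) and moved to about (4.0, 4.3).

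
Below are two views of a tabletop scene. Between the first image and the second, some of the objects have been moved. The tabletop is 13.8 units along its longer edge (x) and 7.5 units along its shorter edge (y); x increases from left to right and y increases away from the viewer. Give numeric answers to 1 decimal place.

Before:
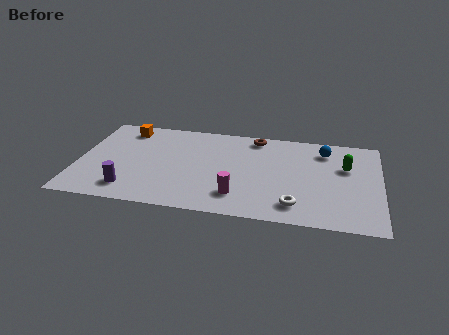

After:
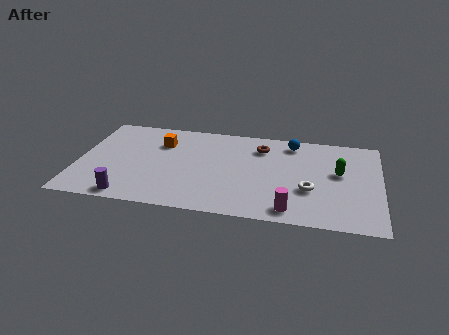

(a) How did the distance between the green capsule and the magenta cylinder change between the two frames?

-1.8

Before: roughly 5.7 units apart; after: 3.9. That's 1.8 units closer together.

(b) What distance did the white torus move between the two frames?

1.4

The white torus was near (10.0, 1.4) before and (10.6, 2.7) after, so it travelled √(0.6² + 1.3²) ≈ 1.4 units.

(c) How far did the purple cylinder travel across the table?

0.6

The purple cylinder moved from about (2.5, 1.4) to (2.5, 0.8), a distance of √(0.0² + 0.6²) ≈ 0.6.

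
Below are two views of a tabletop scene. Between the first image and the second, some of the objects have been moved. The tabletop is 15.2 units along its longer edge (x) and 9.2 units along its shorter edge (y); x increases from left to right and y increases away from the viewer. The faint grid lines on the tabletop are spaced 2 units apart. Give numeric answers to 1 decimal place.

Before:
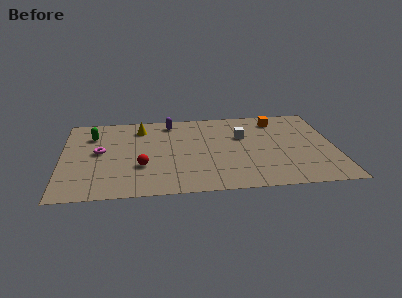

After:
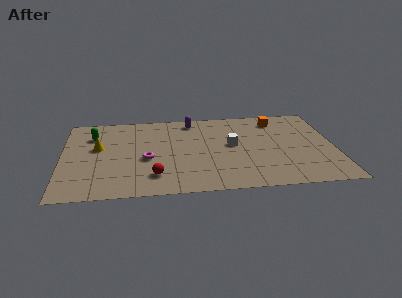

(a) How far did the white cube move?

1.1

The white cube was near (10.1, 5.9) before and (9.5, 5.0) after, so it travelled √(0.6² + 0.9²) ≈ 1.1 units.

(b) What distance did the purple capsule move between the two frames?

1.2

The purple capsule moved from about (6.1, 7.9) to (7.3, 8.0), a distance of √(1.2² + 0.1²) ≈ 1.2.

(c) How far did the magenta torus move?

2.8

The magenta torus moved from about (2.1, 4.9) to (4.7, 3.9), a distance of √(2.6² + 1.0²) ≈ 2.8.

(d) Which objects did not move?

the orange cube and the green capsule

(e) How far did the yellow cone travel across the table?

3.1

From (4.4, 7.4) to (2.0, 5.4), the yellow cone covered √(2.4² + 2.0²) ≈ 3.1 units.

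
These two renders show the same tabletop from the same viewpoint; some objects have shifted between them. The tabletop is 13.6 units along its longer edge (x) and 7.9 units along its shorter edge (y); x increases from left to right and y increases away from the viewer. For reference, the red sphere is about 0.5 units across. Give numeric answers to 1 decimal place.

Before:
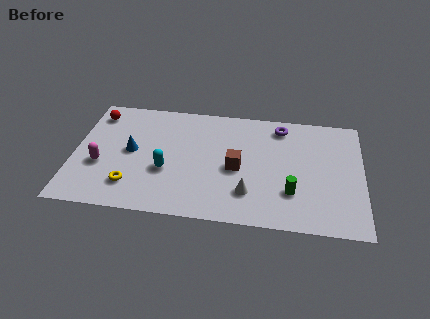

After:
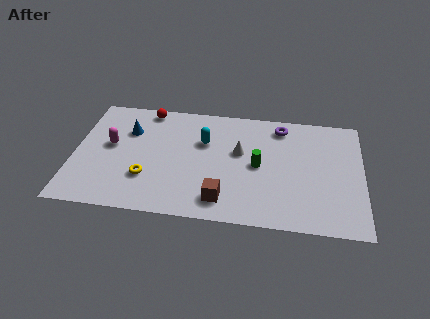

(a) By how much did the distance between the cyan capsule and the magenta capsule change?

+1.4

The distance was about 3.1 in the first image and 4.5 in the second, so they moved 1.4 units further apart.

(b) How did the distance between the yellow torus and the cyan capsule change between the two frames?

+1.8

They were about 2.0 units apart before and 3.8 after — 1.8 units further apart.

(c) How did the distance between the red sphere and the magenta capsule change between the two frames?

-0.4

The distance was about 3.5 in the first image and 3.1 in the second, so they moved 0.4 units closer together.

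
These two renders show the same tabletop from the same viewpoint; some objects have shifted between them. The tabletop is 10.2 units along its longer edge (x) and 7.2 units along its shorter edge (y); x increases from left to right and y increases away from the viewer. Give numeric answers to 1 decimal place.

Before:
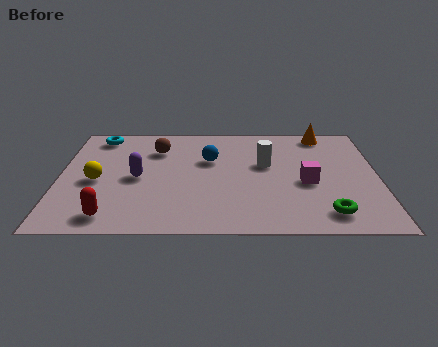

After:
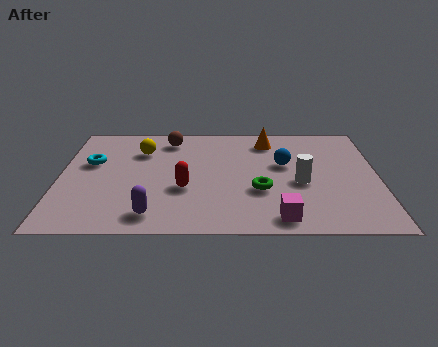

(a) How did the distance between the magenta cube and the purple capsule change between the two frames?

-1.4

They were about 5.4 units apart before and 4.0 after — 1.4 units closer together.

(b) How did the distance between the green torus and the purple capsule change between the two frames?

-2.7

They were about 6.4 units apart before and 3.7 after — 2.7 units closer together.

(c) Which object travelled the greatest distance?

the red capsule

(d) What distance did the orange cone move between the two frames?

1.9

The orange cone was near (8.5, 6.4) before and (6.7, 5.9) after, so it travelled √(1.8² + 0.5²) ≈ 1.9 units.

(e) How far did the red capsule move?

2.9

From (1.7, 1.0) to (4.0, 2.7), the red capsule covered √(2.3² + 1.7²) ≈ 2.9 units.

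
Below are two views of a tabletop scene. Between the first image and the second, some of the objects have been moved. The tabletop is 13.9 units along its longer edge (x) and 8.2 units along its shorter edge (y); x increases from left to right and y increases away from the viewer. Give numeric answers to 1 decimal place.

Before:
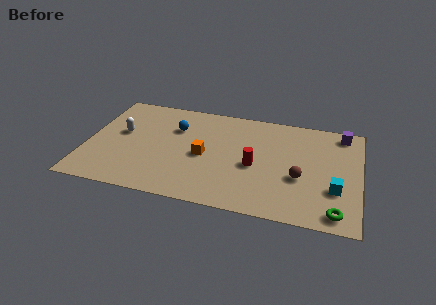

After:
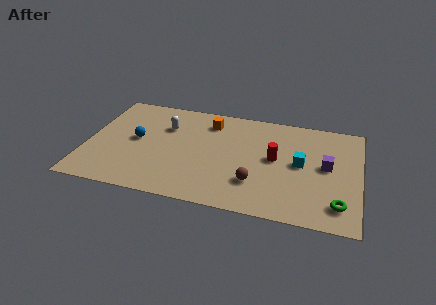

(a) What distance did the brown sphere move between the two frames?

2.4

The brown sphere moved from about (10.9, 3.2) to (8.7, 2.3), a distance of √(2.2² + 0.9²) ≈ 2.4.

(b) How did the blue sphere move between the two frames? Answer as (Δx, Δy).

(-1.9, -1.4)

The blue sphere was at about (4.4, 5.7) and moved to about (2.5, 4.3).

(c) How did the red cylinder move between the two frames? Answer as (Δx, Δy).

(1.0, 0.8)

From the two frames, the red cylinder sits at roughly (8.6, 3.6) before and (9.6, 4.4) after.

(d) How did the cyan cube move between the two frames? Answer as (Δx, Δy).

(-1.8, 1.6)

The cyan cube started near (12.7, 2.7) and ended near (10.9, 4.3).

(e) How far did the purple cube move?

2.9

From (12.9, 7.2) to (12.2, 4.4), the purple cube covered √(0.7² + 2.8²) ≈ 2.9 units.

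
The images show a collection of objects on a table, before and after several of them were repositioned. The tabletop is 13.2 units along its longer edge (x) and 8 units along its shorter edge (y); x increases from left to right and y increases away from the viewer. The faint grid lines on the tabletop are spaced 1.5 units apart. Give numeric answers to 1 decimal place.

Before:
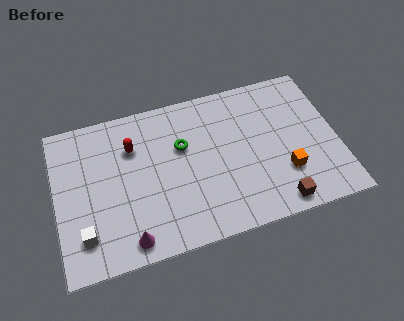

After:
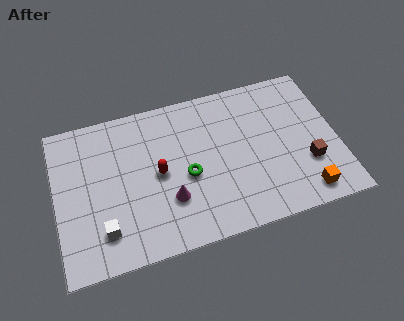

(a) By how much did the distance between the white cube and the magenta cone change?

+1.0

Before: roughly 2.2 units apart; after: 3.2. That's 1.0 units further apart.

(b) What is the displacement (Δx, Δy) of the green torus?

(0.1, -1.6)

The green torus was at about (6.0, 5.1) and moved to about (6.1, 3.5).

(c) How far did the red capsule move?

2.0

The red capsule was near (3.7, 5.7) before and (4.8, 4.0) after, so it travelled √(1.1² + 1.7²) ≈ 2.0 units.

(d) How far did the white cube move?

0.9

The white cube was near (1.2, 1.8) before and (2.1, 1.8) after, so it travelled √(0.9² + 0.0²) ≈ 0.9 units.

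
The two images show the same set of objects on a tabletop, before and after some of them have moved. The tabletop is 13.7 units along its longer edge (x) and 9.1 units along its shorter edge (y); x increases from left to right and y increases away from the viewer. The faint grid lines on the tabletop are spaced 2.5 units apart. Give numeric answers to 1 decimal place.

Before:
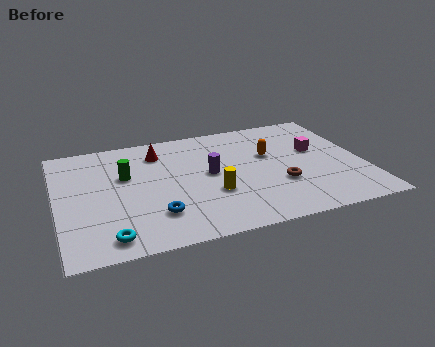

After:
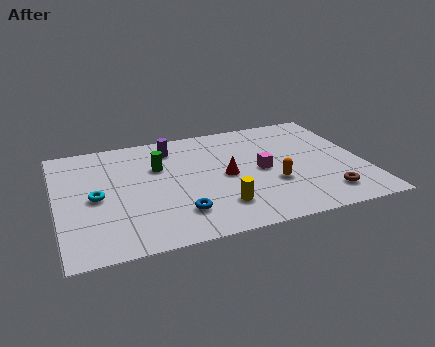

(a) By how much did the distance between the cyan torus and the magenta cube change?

-3.1

The distance was about 10.5 in the first image and 7.4 in the second, so they moved 3.1 units closer together.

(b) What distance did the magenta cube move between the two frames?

2.8

The magenta cube was near (11.7, 5.4) before and (9.1, 4.4) after, so it travelled √(2.6² + 1.0²) ≈ 2.8 units.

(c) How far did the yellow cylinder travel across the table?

1.1

The yellow cylinder was near (6.8, 3.2) before and (7.0, 2.1) after, so it travelled √(0.2² + 1.1²) ≈ 1.1 units.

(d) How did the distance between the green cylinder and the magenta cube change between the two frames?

-3.8

The distance was about 8.6 in the first image and 4.8 in the second, so they moved 3.8 units closer together.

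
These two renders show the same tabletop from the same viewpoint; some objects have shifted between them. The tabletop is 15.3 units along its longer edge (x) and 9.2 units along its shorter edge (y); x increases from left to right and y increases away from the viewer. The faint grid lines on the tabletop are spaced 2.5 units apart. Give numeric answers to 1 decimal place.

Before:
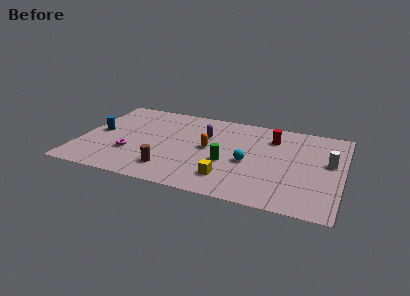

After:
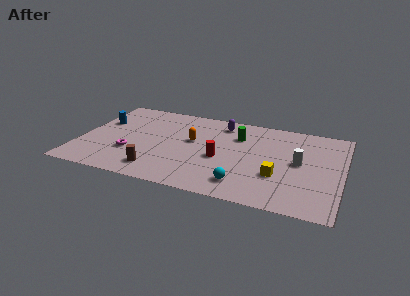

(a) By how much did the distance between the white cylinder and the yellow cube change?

-4.5

They were about 6.5 units apart before and 2.0 after — 4.5 units closer together.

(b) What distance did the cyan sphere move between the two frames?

2.3

The cyan sphere was near (9.9, 4.0) before and (9.8, 1.7) after, so it travelled √(0.1² + 2.3²) ≈ 2.3 units.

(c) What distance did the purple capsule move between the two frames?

1.7

From (7.2, 6.2) to (8.0, 7.7), the purple capsule covered √(0.8² + 1.5²) ≈ 1.7 units.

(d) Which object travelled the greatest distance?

the red cylinder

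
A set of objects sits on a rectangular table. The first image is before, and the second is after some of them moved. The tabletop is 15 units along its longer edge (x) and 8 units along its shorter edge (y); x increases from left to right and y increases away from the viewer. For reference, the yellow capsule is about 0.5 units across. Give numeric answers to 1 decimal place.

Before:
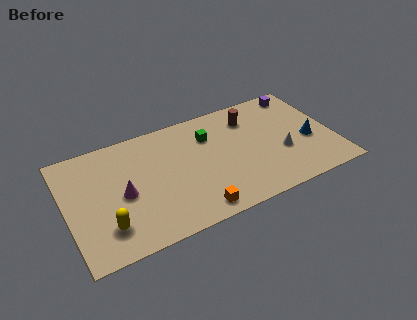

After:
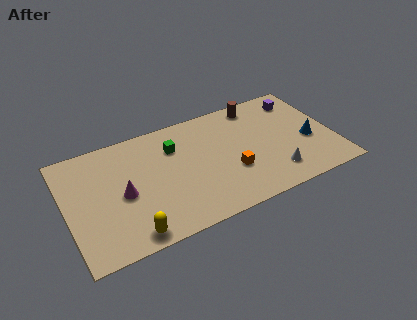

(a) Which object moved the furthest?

the orange cube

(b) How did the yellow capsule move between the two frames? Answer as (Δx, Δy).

(1.2, -1.0)

The yellow capsule started near (2.0, 1.9) and ended near (3.2, 0.9).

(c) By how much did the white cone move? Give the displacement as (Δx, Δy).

(-0.6, -1.3)

The white cone started near (12.0, 3.0) and ended near (11.4, 1.7).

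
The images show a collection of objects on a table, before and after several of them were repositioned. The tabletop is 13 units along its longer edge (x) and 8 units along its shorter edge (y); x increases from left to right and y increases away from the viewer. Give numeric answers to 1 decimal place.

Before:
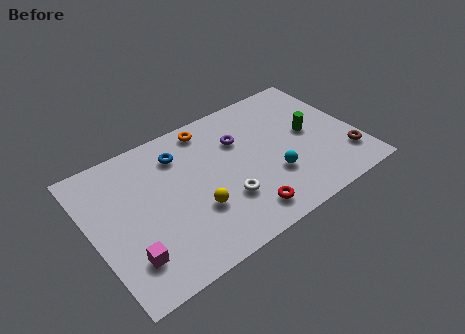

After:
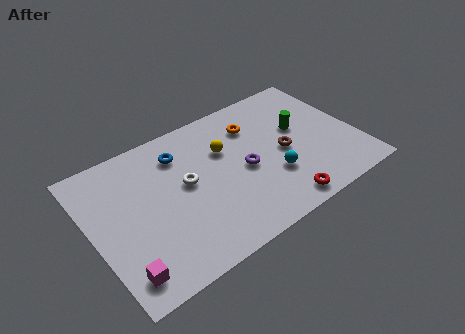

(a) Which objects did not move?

the cyan sphere and the blue torus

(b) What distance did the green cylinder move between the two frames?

0.6

The green cylinder was near (10.8, 4.2) before and (10.4, 4.7) after, so it travelled √(0.4² + 0.5²) ≈ 0.6 units.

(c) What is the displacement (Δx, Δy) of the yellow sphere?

(1.9, 2.6)

From the two frames, the yellow sphere sits at roughly (4.8, 2.7) before and (6.7, 5.3) after.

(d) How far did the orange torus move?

2.3

The orange torus was near (6.2, 7.0) before and (8.3, 6.0) after, so it travelled √(2.1² + 1.0²) ≈ 2.3 units.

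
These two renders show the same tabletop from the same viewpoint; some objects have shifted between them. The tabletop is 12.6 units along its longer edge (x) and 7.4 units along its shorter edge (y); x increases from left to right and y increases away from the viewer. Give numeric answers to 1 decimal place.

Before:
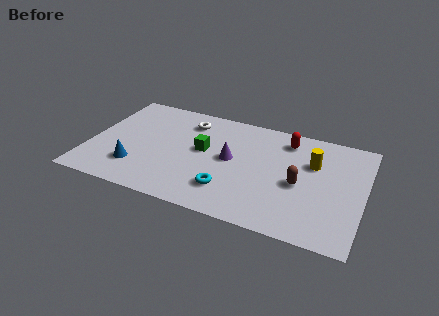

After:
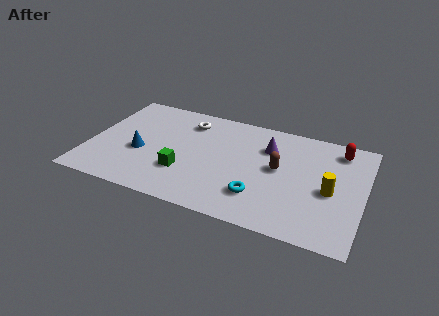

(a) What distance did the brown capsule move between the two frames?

1.2

The brown capsule was near (9.7, 3.3) before and (8.7, 4.0) after, so it travelled √(1.0² + 0.7²) ≈ 1.2 units.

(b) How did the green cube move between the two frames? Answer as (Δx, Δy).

(-0.7, -1.8)

The green cube started near (5.2, 4.1) and ended near (4.5, 2.3).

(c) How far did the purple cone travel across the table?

2.1

From (6.5, 3.9) to (8.1, 5.3), the purple cone covered √(1.6² + 1.4²) ≈ 2.1 units.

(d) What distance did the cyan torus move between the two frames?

1.4

The cyan torus moved from about (6.6, 1.8) to (8.0, 1.9), a distance of √(1.4² + 0.1²) ≈ 1.4.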